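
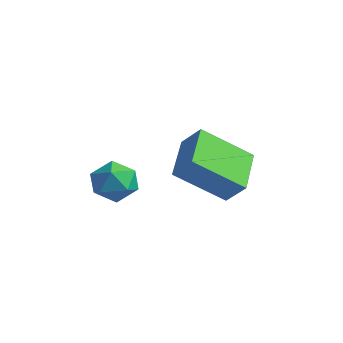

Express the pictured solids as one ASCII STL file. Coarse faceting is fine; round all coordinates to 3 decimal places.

solid 
facet normal -0.700 0.663 -0.266
outer loop
vertex -2.503 2.611 -1.055
vertex -2.949 2.385 -0.445
vertex -2.428 2.97 -0.357
endloop
endfacet
facet normal -0.048 0.890 -0.453
outer loop
vertex -2.503 2.611 -1.055
vertex -2.428 2.97 -0.357
vertex -1.787 2.79 -0.779
endloop
endfacet
facet normal 0.241 0.400 -0.884
outer loop
vertex -2.503 2.611 -1.055
vertex -1.787 2.79 -0.779
vertex -1.912 2.094 -1.128
endloop
endfacet
facet normal -0.233 -0.130 -0.964
outer loop
vertex -2.503 2.611 -1.055
vertex -1.912 2.094 -1.128
vertex -2.63 1.844 -0.921
endloop
endfacet
facet normal -0.813 0.033 -0.582
outer loop
vertex -2.503 2.611 -1.055
vertex -2.63 1.844 -0.921
vertex -2.949 2.385 -0.445
endloop
endfacet
facet normal 0.350 0.927 0.137
outer loop
vertex -1.787 2.79 -0.779
vertex -2.428 2.97 -0.357
vertex -1.79 2.676 0.001
endloop
endfacet
facet normal -0.703 0.560 0.439
outer loop
vertex -2.428 2.97 -0.357
vertex -2.949 2.385 -0.445
vertex -2.508 2.426 0.208
endloop
endfacet
facet normal -0.885 -0.460 -0.071
outer loop
vertex -2.949 2.385 -0.445
vertex -2.63 1.844 -0.921
vertex -2.633 1.73 -0.141
endloop
endfacet
facet normal 0.053 -0.723 -0.689
outer loop
vertex -2.63 1.844 -0.921
vertex -1.912 2.094 -1.128
vertex -1.992 1.55 -0.563
endloop
endfacet
facet normal 0.817 0.134 -0.560
outer loop
vertex -1.912 2.094 -1.128
vertex -1.787 2.79 -0.779
vertex -1.471 2.135 -0.475
endloop
endfacet
facet normal 0.233 0.130 0.964
outer loop
vertex -1.917 1.909 0.135
vertex -1.79 2.676 0.001
vertex -2.508 2.426 0.208
endloop
endfacet
facet normal -0.241 -0.400 0.884
outer loop
vertex -1.917 1.909 0.135
vertex -2.508 2.426 0.208
vertex -2.633 1.73 -0.141
endloop
endfacet
facet normal 0.048 -0.890 0.453
outer loop
vertex -1.917 1.909 0.135
vertex -2.633 1.73 -0.141
vertex -1.992 1.55 -0.563
endloop
endfacet
facet normal 0.700 -0.663 0.266
outer loop
vertex -1.917 1.909 0.135
vertex -1.992 1.55 -0.563
vertex -1.471 2.135 -0.475
endloop
endfacet
facet normal 0.813 -0.033 0.582
outer loop
vertex -1.917 1.909 0.135
vertex -1.471 2.135 -0.475
vertex -1.79 2.676 0.001
endloop
endfacet
facet normal -0.053 0.723 0.689
outer loop
vertex -2.508 2.426 0.208
vertex -1.79 2.676 0.001
vertex -2.428 2.97 -0.357
endloop
endfacet
facet normal -0.817 -0.134 0.560
outer loop
vertex -2.633 1.73 -0.141
vertex -2.508 2.426 0.208
vertex -2.949 2.385 -0.445
endloop
endfacet
facet normal -0.350 -0.927 -0.137
outer loop
vertex -1.992 1.55 -0.563
vertex -2.633 1.73 -0.141
vertex -2.63 1.844 -0.921
endloop
endfacet
facet normal 0.703 -0.560 -0.439
outer loop
vertex -1.471 2.135 -0.475
vertex -1.992 1.55 -0.563
vertex -1.912 2.094 -1.128
endloop
endfacet
facet normal 0.885 0.460 0.071
outer loop
vertex -1.79 2.676 0.001
vertex -1.471 2.135 -0.475
vertex -1.787 2.79 -0.779
endloop
endfacet
facet normal -0.586 0.726 0.359
outer loop
vertex -0.672 3.43 1.297
vertex -0.057 3.599 1.96
vertex 0.171 4.649 0.207
endloop
endfacet
facet normal -0.668 -0.183 -0.721
outer loop
vertex 1.097 3.501 -0.36
vertex -0.672 3.43 1.297
vertex 0.171 4.649 0.207
endloop
endfacet
facet normal -0.586 0.727 0.359
outer loop
vertex 0.171 4.649 0.207
vertex -0.057 3.599 1.96
vertex 0.786 4.817 0.87
endloop
endfacet
facet normal 0.458 0.662 -0.593
outer loop
vertex 0.786 4.817 0.87
vertex 1.097 3.501 -0.36
vertex 0.171 4.649 0.207
endloop
endfacet
facet normal -0.458 -0.662 0.593
outer loop
vertex -0.672 3.43 1.297
vertex 0.869 2.451 1.393
vertex -0.057 3.599 1.96
endloop
endfacet
facet normal -0.668 -0.183 -0.721
outer loop
vertex 0.254 2.283 0.73
vertex -0.672 3.43 1.297
vertex 1.097 3.501 -0.36
endloop
endfacet
facet normal -0.458 -0.663 0.593
outer loop
vertex 0.254 2.283 0.73
vertex 0.869 2.451 1.393
vertex -0.672 3.43 1.297
endloop
endfacet
facet normal 0.668 0.183 0.721
outer loop
vertex -0.057 3.599 1.96
vertex 0.869 2.451 1.393
vertex 0.786 4.817 0.87
endloop
endfacet
facet normal 0.457 0.663 -0.593
outer loop
vertex 1.712 3.67 0.303
vertex 1.097 3.501 -0.36
vertex 0.786 4.817 0.87
endloop
endfacet
facet normal 0.668 0.183 0.721
outer loop
vertex 0.786 4.817 0.87
vertex 0.869 2.451 1.393
vertex 1.712 3.67 0.303
endloop
endfacet
facet normal 0.586 -0.727 -0.359
outer loop
vertex 1.712 3.67 0.303
vertex 0.254 2.283 0.73
vertex 1.097 3.501 -0.36
endloop
endfacet
facet normal 0.586 -0.726 -0.359
outer loop
vertex 0.869 2.451 1.393
vertex 0.254 2.283 0.73
vertex 1.712 3.67 0.303
endloop
endfacet

endsolid


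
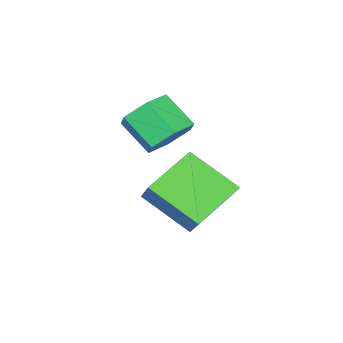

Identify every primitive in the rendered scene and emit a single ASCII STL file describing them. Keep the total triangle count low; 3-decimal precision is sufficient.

solid 
facet normal -0.501 -0.564 -0.656
outer loop
vertex 0.786 -2.479 -2.633
vertex 0.545 -1.332 -3.435
vertex 1.915 -2.707 -3.299
endloop
endfacet
facet normal 0.170 -0.808 0.564
outer loop
vertex 2.535 -2.008 -2.485
vertex 0.786 -2.479 -2.633
vertex 1.915 -2.707 -3.299
endloop
endfacet
facet normal -0.501 -0.564 -0.656
outer loop
vertex 1.915 -2.707 -3.299
vertex 0.545 -1.332 -3.435
vertex 1.673 -1.56 -4.101
endloop
endfacet
facet normal 0.849 -0.171 -0.500
outer loop
vertex 1.673 -1.56 -4.101
vertex 2.535 -2.008 -2.485
vertex 1.915 -2.707 -3.299
endloop
endfacet
facet normal -0.849 0.171 0.500
outer loop
vertex 0.786 -2.479 -2.633
vertex 1.165 -0.633 -2.621
vertex 0.545 -1.332 -3.435
endloop
endfacet
facet normal 0.170 -0.808 0.564
outer loop
vertex 1.407 -1.78 -1.819
vertex 0.786 -2.479 -2.633
vertex 2.535 -2.008 -2.485
endloop
endfacet
facet normal -0.849 0.171 0.501
outer loop
vertex 1.407 -1.78 -1.819
vertex 1.165 -0.633 -2.621
vertex 0.786 -2.479 -2.633
endloop
endfacet
facet normal -0.170 0.808 -0.564
outer loop
vertex 0.545 -1.332 -3.435
vertex 1.165 -0.633 -2.621
vertex 1.673 -1.56 -4.101
endloop
endfacet
facet normal 0.849 -0.171 -0.500
outer loop
vertex 2.294 -0.861 -3.287
vertex 2.535 -2.008 -2.485
vertex 1.673 -1.56 -4.101
endloop
endfacet
facet normal -0.170 0.808 -0.564
outer loop
vertex 1.673 -1.56 -4.101
vertex 1.165 -0.633 -2.621
vertex 2.294 -0.861 -3.287
endloop
endfacet
facet normal 0.501 0.564 0.656
outer loop
vertex 2.294 -0.861 -3.287
vertex 1.407 -1.78 -1.819
vertex 2.535 -2.008 -2.485
endloop
endfacet
facet normal 0.501 0.564 0.656
outer loop
vertex 1.165 -0.633 -2.621
vertex 1.407 -1.78 -1.819
vertex 2.294 -0.861 -3.287
endloop
endfacet
facet normal 0.018 0.766 -0.642
outer loop
vertex 1.679 -2.681 -2.044
vertex 1.359 -2.313 -1.614
vertex 2.009 -2.326 -1.611
endloop
endfacet
facet normal 0.861 -0.338 -0.379
outer loop
vertex 1.679 -2.681 -2.044
vertex 2.009 -2.326 -1.611
vertex 1.661 -3.455 -1.395
endloop
endfacet
facet normal 0.862 -0.338 -0.378
outer loop
vertex 1.661 -3.455 -1.395
vertex 2.009 -2.326 -1.611
vertex 1.99 -3.1 -0.962
endloop
endfacet
facet normal -0.019 -0.766 0.643
outer loop
vertex 1.661 -3.455 -1.395
vertex 1.99 -3.1 -0.962
vertex 1.341 -3.087 -0.966
endloop
endfacet
facet normal 0.018 0.766 -0.642
outer loop
vertex 2.009 -2.326 -1.611
vertex 1.359 -2.313 -1.614
vertex 1.689 -1.958 -1.181
endloop
endfacet
facet normal 0.870 0.304 0.388
outer loop
vertex 2.009 -2.326 -1.611
vertex 1.689 -1.958 -1.181
vertex 1.99 -3.1 -0.962
endloop
endfacet
facet normal 0.870 0.304 0.388
outer loop
vertex 1.99 -3.1 -0.962
vertex 1.689 -1.958 -1.181
vertex 1.67 -2.732 -0.532
endloop
endfacet
facet normal -0.019 -0.767 0.642
outer loop
vertex 1.99 -3.1 -0.962
vertex 1.67 -2.732 -0.532
vertex 1.341 -3.087 -0.966
endloop
endfacet
facet normal 0.019 0.766 -0.643
outer loop
vertex 1.689 -1.958 -1.181
vertex 1.359 -2.313 -1.614
vertex 1.039 -1.945 -1.185
endloop
endfacet
facet normal 0.008 0.642 0.766
outer loop
vertex 1.689 -1.958 -1.181
vertex 1.039 -1.945 -1.185
vertex 1.67 -2.732 -0.532
endloop
endfacet
facet normal 0.008 0.642 0.766
outer loop
vertex 1.67 -2.732 -0.532
vertex 1.039 -1.945 -1.185
vertex 1.021 -2.719 -0.536
endloop
endfacet
facet normal -0.019 -0.767 0.642
outer loop
vertex 1.67 -2.732 -0.532
vertex 1.021 -2.719 -0.536
vertex 1.341 -3.087 -0.966
endloop
endfacet
facet normal 0.019 0.766 -0.643
outer loop
vertex 1.039 -1.945 -1.185
vertex 1.359 -2.313 -1.614
vertex 0.71 -2.3 -1.618
endloop
endfacet
facet normal -0.862 0.337 0.378
outer loop
vertex 1.039 -1.945 -1.185
vertex 0.71 -2.3 -1.618
vertex 1.021 -2.719 -0.536
endloop
endfacet
facet normal -0.861 0.339 0.379
outer loop
vertex 1.021 -2.719 -0.536
vertex 0.71 -2.3 -1.618
vertex 0.691 -3.074 -0.969
endloop
endfacet
facet normal -0.018 -0.766 0.642
outer loop
vertex 1.021 -2.719 -0.536
vertex 0.691 -3.074 -0.969
vertex 1.341 -3.087 -0.966
endloop
endfacet
facet normal 0.019 0.767 -0.642
outer loop
vertex 0.71 -2.3 -1.618
vertex 1.359 -2.313 -1.614
vertex 1.03 -2.668 -2.048
endloop
endfacet
facet normal -0.870 -0.304 -0.388
outer loop
vertex 0.71 -2.3 -1.618
vertex 1.03 -2.668 -2.048
vertex 0.691 -3.074 -0.969
endloop
endfacet
facet normal -0.870 -0.304 -0.388
outer loop
vertex 0.691 -3.074 -0.969
vertex 1.03 -2.668 -2.048
vertex 1.011 -3.442 -1.399
endloop
endfacet
facet normal -0.018 -0.766 0.642
outer loop
vertex 0.691 -3.074 -0.969
vertex 1.011 -3.442 -1.399
vertex 1.341 -3.087 -0.966
endloop
endfacet
facet normal 0.019 0.767 -0.642
outer loop
vertex 1.03 -2.668 -2.048
vertex 1.359 -2.313 -1.614
vertex 1.679 -2.681 -2.044
endloop
endfacet
facet normal -0.008 -0.642 -0.766
outer loop
vertex 1.03 -2.668 -2.048
vertex 1.679 -2.681 -2.044
vertex 1.011 -3.442 -1.399
endloop
endfacet
facet normal -0.008 -0.642 -0.766
outer loop
vertex 1.011 -3.442 -1.399
vertex 1.679 -2.681 -2.044
vertex 1.661 -3.455 -1.395
endloop
endfacet
facet normal -0.019 -0.766 0.643
outer loop
vertex 1.011 -3.442 -1.399
vertex 1.661 -3.455 -1.395
vertex 1.341 -3.087 -0.966
endloop
endfacet

endsolid


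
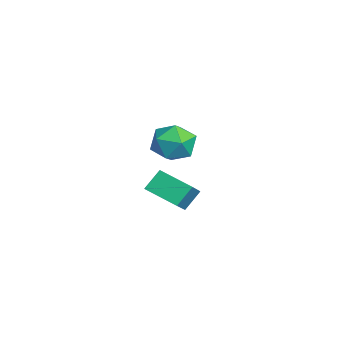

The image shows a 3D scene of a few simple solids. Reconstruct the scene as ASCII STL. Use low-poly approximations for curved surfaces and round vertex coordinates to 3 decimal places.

solid 
facet normal 0.445 0.497 0.745
outer loop
vertex 0.904 -0.783 1.829
vertex 0.805 -1.635 2.457
vertex 1.674 -1.514 1.857
endloop
endfacet
facet normal 0.682 0.723 0.110
outer loop
vertex 0.904 -0.783 1.829
vertex 1.674 -1.514 1.857
vertex 1.376 -1.092 0.929
endloop
endfacet
facet normal 0.121 0.957 -0.265
outer loop
vertex 0.904 -0.783 1.829
vertex 1.376 -1.092 0.929
vertex 0.324 -0.951 0.956
endloop
endfacet
facet normal -0.462 0.876 0.138
outer loop
vertex 0.904 -0.783 1.829
vertex 0.324 -0.951 0.956
vertex -0.029 -1.286 1.899
endloop
endfacet
facet normal -0.262 0.592 0.762
outer loop
vertex 0.904 -0.783 1.829
vertex -0.029 -1.286 1.899
vertex 0.805 -1.635 2.457
endloop
endfacet
facet normal 0.959 0.161 -0.234
outer loop
vertex 1.376 -1.092 0.929
vertex 1.674 -1.514 1.857
vertex 1.569 -2.134 1.001
endloop
endfacet
facet normal 0.575 -0.204 0.792
outer loop
vertex 1.674 -1.514 1.857
vertex 0.805 -1.635 2.457
vertex 1.216 -2.469 1.944
endloop
endfacet
facet normal -0.569 -0.049 0.821
outer loop
vertex 0.805 -1.635 2.457
vertex -0.029 -1.286 1.899
vertex 0.164 -2.328 1.971
endloop
endfacet
facet normal -0.892 0.411 -0.188
outer loop
vertex -0.029 -1.286 1.899
vertex 0.324 -0.951 0.956
vertex -0.134 -1.906 1.043
endloop
endfacet
facet normal 0.051 0.541 -0.839
outer loop
vertex 0.324 -0.951 0.956
vertex 1.376 -1.092 0.929
vertex 0.735 -1.785 0.443
endloop
endfacet
facet normal 0.462 -0.876 -0.138
outer loop
vertex 0.636 -2.637 1.071
vertex 1.569 -2.134 1.001
vertex 1.216 -2.469 1.944
endloop
endfacet
facet normal -0.121 -0.957 0.265
outer loop
vertex 0.636 -2.637 1.071
vertex 1.216 -2.469 1.944
vertex 0.164 -2.328 1.971
endloop
endfacet
facet normal -0.682 -0.723 -0.110
outer loop
vertex 0.636 -2.637 1.071
vertex 0.164 -2.328 1.971
vertex -0.134 -1.906 1.043
endloop
endfacet
facet normal -0.445 -0.497 -0.745
outer loop
vertex 0.636 -2.637 1.071
vertex -0.134 -1.906 1.043
vertex 0.735 -1.785 0.443
endloop
endfacet
facet normal 0.262 -0.592 -0.762
outer loop
vertex 0.636 -2.637 1.071
vertex 0.735 -1.785 0.443
vertex 1.569 -2.134 1.001
endloop
endfacet
facet normal 0.892 -0.411 0.188
outer loop
vertex 1.216 -2.469 1.944
vertex 1.569 -2.134 1.001
vertex 1.674 -1.514 1.857
endloop
endfacet
facet normal -0.051 -0.541 0.839
outer loop
vertex 0.164 -2.328 1.971
vertex 1.216 -2.469 1.944
vertex 0.805 -1.635 2.457
endloop
endfacet
facet normal -0.959 -0.161 0.234
outer loop
vertex -0.134 -1.906 1.043
vertex 0.164 -2.328 1.971
vertex -0.029 -1.286 1.899
endloop
endfacet
facet normal -0.575 0.204 -0.792
outer loop
vertex 0.735 -1.785 0.443
vertex -0.134 -1.906 1.043
vertex 0.324 -0.951 0.956
endloop
endfacet
facet normal 0.569 0.049 -0.821
outer loop
vertex 1.569 -2.134 1.001
vertex 0.735 -1.785 0.443
vertex 1.376 -1.092 0.929
endloop
endfacet
facet normal -0.595 -0.727 0.343
outer loop
vertex -2.47 -2.455 -2.955
vertex -2.854 -1.728 -2.081
vertex -3.73 -1.901 -3.969
endloop
endfacet
facet normal 0.320 -0.606 -0.728
outer loop
vertex -2.706 -0.652 -4.559
vertex -2.47 -2.455 -2.955
vertex -3.73 -1.901 -3.969
endloop
endfacet
facet normal -0.596 -0.726 0.343
outer loop
vertex -3.73 -1.901 -3.969
vertex -2.854 -1.728 -2.081
vertex -4.114 -1.174 -3.096
endloop
endfacet
facet normal -0.737 0.324 -0.594
outer loop
vertex -4.114 -1.174 -3.096
vertex -2.706 -0.652 -4.559
vertex -3.73 -1.901 -3.969
endloop
endfacet
facet normal 0.737 -0.324 0.593
outer loop
vertex -2.47 -2.455 -2.955
vertex -1.83 -0.479 -2.671
vertex -2.854 -1.728 -2.081
endloop
endfacet
facet normal 0.320 -0.606 -0.728
outer loop
vertex -1.446 -1.206 -3.544
vertex -2.47 -2.455 -2.955
vertex -2.706 -0.652 -4.559
endloop
endfacet
facet normal 0.737 -0.324 0.594
outer loop
vertex -1.446 -1.206 -3.544
vertex -1.83 -0.479 -2.671
vertex -2.47 -2.455 -2.955
endloop
endfacet
facet normal -0.320 0.606 0.728
outer loop
vertex -2.854 -1.728 -2.081
vertex -1.83 -0.479 -2.671
vertex -4.114 -1.174 -3.096
endloop
endfacet
facet normal -0.737 0.324 -0.593
outer loop
vertex -3.09 0.075 -3.685
vertex -2.706 -0.652 -4.559
vertex -4.114 -1.174 -3.096
endloop
endfacet
facet normal -0.320 0.606 0.728
outer loop
vertex -4.114 -1.174 -3.096
vertex -1.83 -0.479 -2.671
vertex -3.09 0.075 -3.685
endloop
endfacet
facet normal 0.596 0.727 -0.343
outer loop
vertex -3.09 0.075 -3.685
vertex -1.446 -1.206 -3.544
vertex -2.706 -0.652 -4.559
endloop
endfacet
facet normal 0.595 0.726 -0.343
outer loop
vertex -1.83 -0.479 -2.671
vertex -1.446 -1.206 -3.544
vertex -3.09 0.075 -3.685
endloop
endfacet

endsolid


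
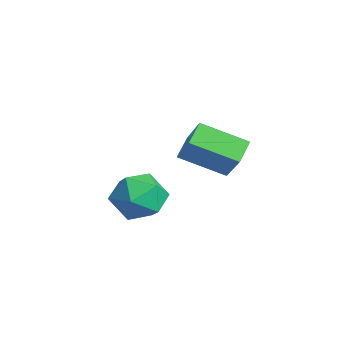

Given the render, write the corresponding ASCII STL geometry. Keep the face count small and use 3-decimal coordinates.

solid 
facet normal -0.456 -0.790 0.409
outer loop
vertex -3.33 1.252 -1.814
vertex -3.921 1.846 -1.325
vertex -4.303 1.223 -2.955
endloop
endfacet
facet normal 0.609 -0.613 -0.504
outer loop
vertex -3.499 2.614 -3.675
vertex -3.33 1.252 -1.814
vertex -4.303 1.223 -2.955
endloop
endfacet
facet normal -0.456 -0.790 0.409
outer loop
vertex -4.303 1.223 -2.955
vertex -3.921 1.846 -1.325
vertex -4.894 1.817 -2.467
endloop
endfacet
facet normal -0.648 -0.019 -0.761
outer loop
vertex -4.894 1.817 -2.467
vertex -3.499 2.614 -3.675
vertex -4.303 1.223 -2.955
endloop
endfacet
facet normal 0.649 0.019 0.761
outer loop
vertex -3.33 1.252 -1.814
vertex -3.117 3.237 -2.045
vertex -3.921 1.846 -1.325
endloop
endfacet
facet normal 0.609 -0.612 -0.504
outer loop
vertex -2.526 2.643 -2.533
vertex -3.33 1.252 -1.814
vertex -3.499 2.614 -3.675
endloop
endfacet
facet normal 0.648 0.019 0.761
outer loop
vertex -2.526 2.643 -2.533
vertex -3.117 3.237 -2.045
vertex -3.33 1.252 -1.814
endloop
endfacet
facet normal -0.609 0.613 0.503
outer loop
vertex -3.921 1.846 -1.325
vertex -3.117 3.237 -2.045
vertex -4.894 1.817 -2.467
endloop
endfacet
facet normal -0.648 -0.019 -0.761
outer loop
vertex -4.09 3.208 -3.186
vertex -3.499 2.614 -3.675
vertex -4.894 1.817 -2.467
endloop
endfacet
facet normal -0.609 0.612 0.504
outer loop
vertex -4.894 1.817 -2.467
vertex -3.117 3.237 -2.045
vertex -4.09 3.208 -3.186
endloop
endfacet
facet normal 0.456 0.790 -0.409
outer loop
vertex -4.09 3.208 -3.186
vertex -2.526 2.643 -2.533
vertex -3.499 2.614 -3.675
endloop
endfacet
facet normal 0.456 0.790 -0.409
outer loop
vertex -3.117 3.237 -2.045
vertex -2.526 2.643 -2.533
vertex -4.09 3.208 -3.186
endloop
endfacet
facet normal 0.008 0.228 0.974
outer loop
vertex -2.11 -0.505 -2.191
vertex -1.73 -1.405 -1.984
vertex -1.12 -0.636 -2.169
endloop
endfacet
facet normal 0.095 0.812 0.576
outer loop
vertex -2.11 -0.505 -2.191
vertex -1.12 -0.636 -2.169
vertex -1.534 -0.079 -2.887
endloop
endfacet
facet normal -0.470 0.871 0.144
outer loop
vertex -2.11 -0.505 -2.191
vertex -1.534 -0.079 -2.887
vertex -2.401 -0.504 -3.146
endloop
endfacet
facet normal -0.906 0.321 0.276
outer loop
vertex -2.11 -0.505 -2.191
vertex -2.401 -0.504 -3.146
vertex -2.521 -1.324 -2.588
endloop
endfacet
facet normal -0.610 -0.076 0.789
outer loop
vertex -2.11 -0.505 -2.191
vertex -2.521 -1.324 -2.588
vertex -1.73 -1.405 -1.984
endloop
endfacet
facet normal 0.675 0.719 0.169
outer loop
vertex -1.534 -0.079 -2.887
vertex -1.12 -0.636 -2.169
vertex -0.799 -0.716 -3.112
endloop
endfacet
facet normal 0.535 -0.229 0.813
outer loop
vertex -1.12 -0.636 -2.169
vertex -1.73 -1.405 -1.984
vertex -0.919 -1.536 -2.554
endloop
endfacet
facet normal -0.466 -0.720 0.514
outer loop
vertex -1.73 -1.405 -1.984
vertex -2.521 -1.324 -2.588
vertex -1.786 -1.961 -2.813
endloop
endfacet
facet normal -0.946 -0.076 -0.316
outer loop
vertex -2.521 -1.324 -2.588
vertex -2.401 -0.504 -3.146
vertex -2.2 -1.404 -3.531
endloop
endfacet
facet normal -0.241 0.814 -0.529
outer loop
vertex -2.401 -0.504 -3.146
vertex -1.534 -0.079 -2.887
vertex -1.59 -0.635 -3.716
endloop
endfacet
facet normal 0.906 -0.321 -0.276
outer loop
vertex -1.21 -1.535 -3.509
vertex -0.799 -0.716 -3.112
vertex -0.919 -1.536 -2.554
endloop
endfacet
facet normal 0.470 -0.871 -0.144
outer loop
vertex -1.21 -1.535 -3.509
vertex -0.919 -1.536 -2.554
vertex -1.786 -1.961 -2.813
endloop
endfacet
facet normal -0.095 -0.812 -0.576
outer loop
vertex -1.21 -1.535 -3.509
vertex -1.786 -1.961 -2.813
vertex -2.2 -1.404 -3.531
endloop
endfacet
facet normal -0.008 -0.228 -0.974
outer loop
vertex -1.21 -1.535 -3.509
vertex -2.2 -1.404 -3.531
vertex -1.59 -0.635 -3.716
endloop
endfacet
facet normal 0.610 0.076 -0.789
outer loop
vertex -1.21 -1.535 -3.509
vertex -1.59 -0.635 -3.716
vertex -0.799 -0.716 -3.112
endloop
endfacet
facet normal 0.946 0.076 0.316
outer loop
vertex -0.919 -1.536 -2.554
vertex -0.799 -0.716 -3.112
vertex -1.12 -0.636 -2.169
endloop
endfacet
facet normal 0.241 -0.814 0.529
outer loop
vertex -1.786 -1.961 -2.813
vertex -0.919 -1.536 -2.554
vertex -1.73 -1.405 -1.984
endloop
endfacet
facet normal -0.675 -0.719 -0.169
outer loop
vertex -2.2 -1.404 -3.531
vertex -1.786 -1.961 -2.813
vertex -2.521 -1.324 -2.588
endloop
endfacet
facet normal -0.535 0.229 -0.813
outer loop
vertex -1.59 -0.635 -3.716
vertex -2.2 -1.404 -3.531
vertex -2.401 -0.504 -3.146
endloop
endfacet
facet normal 0.466 0.720 -0.514
outer loop
vertex -0.799 -0.716 -3.112
vertex -1.59 -0.635 -3.716
vertex -1.534 -0.079 -2.887
endloop
endfacet

endsolid


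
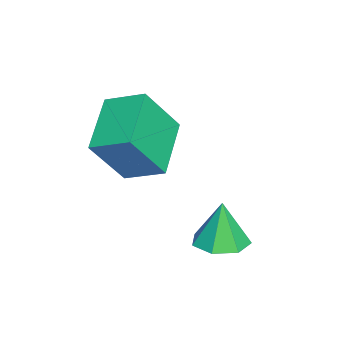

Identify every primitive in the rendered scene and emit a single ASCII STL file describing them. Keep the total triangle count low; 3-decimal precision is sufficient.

solid 
facet normal -0.925 0.001 0.380
outer loop
vertex 0.893 -4.002 2.559
vertex 1.132 -2.716 3.138
vertex 0.207 -3.122 0.888
endloop
endfacet
facet normal -0.167 -0.899 -0.405
outer loop
vertex 2.168 -3.124 0.082
vertex 0.893 -4.002 2.559
vertex 0.207 -3.122 0.888
endloop
endfacet
facet normal -0.925 0.001 0.380
outer loop
vertex 0.207 -3.122 0.888
vertex 1.132 -2.716 3.138
vertex 0.446 -1.836 1.467
endloop
endfacet
facet normal -0.341 0.438 -0.832
outer loop
vertex 0.446 -1.836 1.467
vertex 2.168 -3.124 0.082
vertex 0.207 -3.122 0.888
endloop
endfacet
facet normal 0.341 -0.438 0.832
outer loop
vertex 0.893 -4.002 2.559
vertex 3.093 -2.718 2.332
vertex 1.132 -2.716 3.138
endloop
endfacet
facet normal -0.167 -0.899 -0.405
outer loop
vertex 2.854 -4.004 1.753
vertex 0.893 -4.002 2.559
vertex 2.168 -3.124 0.082
endloop
endfacet
facet normal 0.341 -0.438 0.832
outer loop
vertex 2.854 -4.004 1.753
vertex 3.093 -2.718 2.332
vertex 0.893 -4.002 2.559
endloop
endfacet
facet normal 0.167 0.899 0.405
outer loop
vertex 1.132 -2.716 3.138
vertex 3.093 -2.718 2.332
vertex 0.446 -1.836 1.467
endloop
endfacet
facet normal -0.341 0.438 -0.832
outer loop
vertex 2.407 -1.838 0.661
vertex 2.168 -3.124 0.082
vertex 0.446 -1.836 1.467
endloop
endfacet
facet normal 0.167 0.899 0.405
outer loop
vertex 0.446 -1.836 1.467
vertex 3.093 -2.718 2.332
vertex 2.407 -1.838 0.661
endloop
endfacet
facet normal 0.925 -0.001 -0.380
outer loop
vertex 2.407 -1.838 0.661
vertex 2.854 -4.004 1.753
vertex 2.168 -3.124 0.082
endloop
endfacet
facet normal 0.925 -0.001 -0.380
outer loop
vertex 3.093 -2.718 2.332
vertex 2.854 -4.004 1.753
vertex 2.407 -1.838 0.661
endloop
endfacet
facet normal 0.117 0.006 -0.993
outer loop
vertex 3.754 -0.771 -1.35
vertex 3.29 -0.025 -1.4
vertex 4.159 -0.126 -1.298
endloop
endfacet
facet normal 0.694 -0.479 0.537
outer loop
vertex 3.754 -0.771 -1.35
vertex 4.159 -0.126 -1.298
vertex 3.11 -0.035 0.14
endloop
endfacet
facet normal 0.117 0.006 -0.993
outer loop
vertex 4.159 -0.126 -1.298
vertex 3.29 -0.025 -1.4
vertex 3.91 0.596 -1.323
endloop
endfacet
facet normal 0.782 0.289 0.552
outer loop
vertex 4.159 -0.126 -1.298
vertex 3.91 0.596 -1.323
vertex 3.11 -0.035 0.14
endloop
endfacet
facet normal 0.116 0.007 -0.993
outer loop
vertex 3.91 0.596 -1.323
vertex 3.29 -0.025 -1.4
vertex 3.194 0.85 -1.405
endloop
endfacet
facet normal 0.240 0.837 0.492
outer loop
vertex 3.91 0.596 -1.323
vertex 3.194 0.85 -1.405
vertex 3.11 -0.035 0.14
endloop
endfacet
facet normal 0.116 0.007 -0.993
outer loop
vertex 3.194 0.85 -1.405
vertex 3.29 -0.025 -1.4
vertex 2.551 0.446 -1.483
endloop
endfacet
facet normal -0.522 0.752 0.403
outer loop
vertex 3.194 0.85 -1.405
vertex 2.551 0.446 -1.483
vertex 3.11 -0.035 0.14
endloop
endfacet
facet normal 0.116 0.008 -0.993
outer loop
vertex 2.551 0.446 -1.483
vertex 3.29 -0.025 -1.4
vertex 2.465 -0.313 -1.499
endloop
endfacet
facet normal -0.932 0.098 0.350
outer loop
vertex 2.551 0.446 -1.483
vertex 2.465 -0.313 -1.499
vertex 3.11 -0.035 0.14
endloop
endfacet
facet normal 0.117 0.007 -0.993
outer loop
vertex 2.465 -0.313 -1.499
vertex 3.29 -0.025 -1.4
vertex 3.0 -0.854 -1.44
endloop
endfacet
facet normal -0.679 -0.631 0.374
outer loop
vertex 2.465 -0.313 -1.499
vertex 3.0 -0.854 -1.44
vertex 3.11 -0.035 0.14
endloop
endfacet
facet normal 0.118 0.007 -0.993
outer loop
vertex 3.0 -0.854 -1.44
vertex 3.29 -0.025 -1.4
vertex 3.754 -0.771 -1.35
endloop
endfacet
facet normal 0.043 -0.888 0.457
outer loop
vertex 3.0 -0.854 -1.44
vertex 3.754 -0.771 -1.35
vertex 3.11 -0.035 0.14
endloop
endfacet

endsolid


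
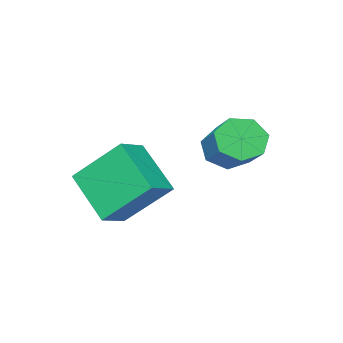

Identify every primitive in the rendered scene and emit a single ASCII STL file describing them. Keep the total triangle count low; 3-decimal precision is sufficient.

solid 
facet normal -0.393 -0.767 -0.507
outer loop
vertex -1.758 2.11 -2.702
vertex -2.538 2.26 -2.324
vertex -2.22 2.592 -3.073
endloop
endfacet
facet normal 0.693 0.116 -0.712
outer loop
vertex -1.758 2.11 -2.702
vertex -2.22 2.592 -3.073
vertex -1.102 3.391 -1.855
endloop
endfacet
facet normal 0.693 0.115 -0.712
outer loop
vertex -1.102 3.391 -1.855
vertex -2.22 2.592 -3.073
vertex -1.563 3.873 -2.226
endloop
endfacet
facet normal 0.393 0.767 0.508
outer loop
vertex -1.102 3.391 -1.855
vertex -1.563 3.873 -2.226
vertex -1.882 3.54 -1.476
endloop
endfacet
facet normal -0.393 -0.767 -0.507
outer loop
vertex -2.22 2.592 -3.073
vertex -2.538 2.26 -2.324
vertex -2.921 2.824 -2.88
endloop
endfacet
facet normal -0.040 0.565 -0.824
outer loop
vertex -2.22 2.592 -3.073
vertex -2.921 2.824 -2.88
vertex -1.563 3.873 -2.226
endloop
endfacet
facet normal -0.040 0.565 -0.824
outer loop
vertex -1.563 3.873 -2.226
vertex -2.921 2.824 -2.88
vertex -2.265 4.105 -2.033
endloop
endfacet
facet normal 0.393 0.767 0.508
outer loop
vertex -1.563 3.873 -2.226
vertex -2.265 4.105 -2.033
vertex -1.882 3.54 -1.476
endloop
endfacet
facet normal -0.393 -0.767 -0.507
outer loop
vertex -2.921 2.824 -2.88
vertex -2.538 2.26 -2.324
vertex -3.334 2.63 -2.267
endloop
endfacet
facet normal -0.744 0.589 -0.315
outer loop
vertex -2.921 2.824 -2.88
vertex -3.334 2.63 -2.267
vertex -2.265 4.105 -2.033
endloop
endfacet
facet normal -0.744 0.589 -0.315
outer loop
vertex -2.265 4.105 -2.033
vertex -3.334 2.63 -2.267
vertex -2.678 3.911 -1.42
endloop
endfacet
facet normal 0.393 0.767 0.507
outer loop
vertex -2.265 4.105 -2.033
vertex -2.678 3.911 -1.42
vertex -1.882 3.54 -1.476
endloop
endfacet
facet normal -0.393 -0.767 -0.507
outer loop
vertex -3.334 2.63 -2.267
vertex -2.538 2.26 -2.324
vertex -3.148 2.158 -1.697
endloop
endfacet
facet normal -0.887 0.170 0.430
outer loop
vertex -3.334 2.63 -2.267
vertex -3.148 2.158 -1.697
vertex -2.678 3.911 -1.42
endloop
endfacet
facet normal -0.887 0.170 0.430
outer loop
vertex -2.678 3.911 -1.42
vertex -3.148 2.158 -1.697
vertex -2.492 3.439 -0.85
endloop
endfacet
facet normal 0.393 0.767 0.507
outer loop
vertex -2.678 3.911 -1.42
vertex -2.492 3.439 -0.85
vertex -1.882 3.54 -1.476
endloop
endfacet
facet normal -0.393 -0.767 -0.507
outer loop
vertex -3.148 2.158 -1.697
vertex -2.538 2.26 -2.324
vertex -2.502 1.762 -1.599
endloop
endfacet
facet normal -0.361 -0.378 0.852
outer loop
vertex -3.148 2.158 -1.697
vertex -2.502 1.762 -1.599
vertex -2.492 3.439 -0.85
endloop
endfacet
facet normal -0.361 -0.378 0.852
outer loop
vertex -2.492 3.439 -0.85
vertex -2.502 1.762 -1.599
vertex -1.846 3.043 -0.752
endloop
endfacet
facet normal 0.393 0.767 0.507
outer loop
vertex -2.492 3.439 -0.85
vertex -1.846 3.043 -0.752
vertex -1.882 3.54 -1.476
endloop
endfacet
facet normal -0.393 -0.767 -0.507
outer loop
vertex -2.502 1.762 -1.599
vertex -2.538 2.26 -2.324
vertex -1.884 1.741 -2.046
endloop
endfacet
facet normal 0.435 -0.641 0.632
outer loop
vertex -2.502 1.762 -1.599
vertex -1.884 1.741 -2.046
vertex -1.846 3.043 -0.752
endloop
endfacet
facet normal 0.435 -0.641 0.632
outer loop
vertex -1.846 3.043 -0.752
vertex -1.884 1.741 -2.046
vertex -1.227 3.022 -1.199
endloop
endfacet
facet normal 0.392 0.767 0.507
outer loop
vertex -1.846 3.043 -0.752
vertex -1.227 3.022 -1.199
vertex -1.882 3.54 -1.476
endloop
endfacet
facet normal -0.393 -0.767 -0.507
outer loop
vertex -1.884 1.741 -2.046
vertex -2.538 2.26 -2.324
vertex -1.758 2.11 -2.702
endloop
endfacet
facet normal 0.904 -0.422 -0.064
outer loop
vertex -1.884 1.741 -2.046
vertex -1.758 2.11 -2.702
vertex -1.227 3.022 -1.199
endloop
endfacet
facet normal 0.905 -0.421 -0.064
outer loop
vertex -1.227 3.022 -1.199
vertex -1.758 2.11 -2.702
vertex -1.102 3.391 -1.855
endloop
endfacet
facet normal 0.393 0.768 0.507
outer loop
vertex -1.227 3.022 -1.199
vertex -1.102 3.391 -1.855
vertex -1.882 3.54 -1.476
endloop
endfacet
facet normal -0.368 0.621 0.693
outer loop
vertex -0.256 0.909 -2.055
vertex 0.792 1.117 -1.685
vertex -0.097 2.502 -3.398
endloop
endfacet
facet normal -0.927 -0.184 -0.327
outer loop
vertex 0.708 1.143 -4.915
vertex -0.256 0.909 -2.055
vertex -0.097 2.502 -3.398
endloop
endfacet
facet normal -0.368 0.620 0.693
outer loop
vertex -0.097 2.502 -3.398
vertex 0.792 1.117 -1.685
vertex 0.95 2.71 -3.028
endloop
endfacet
facet normal 0.076 0.762 -0.643
outer loop
vertex 0.95 2.71 -3.028
vertex 0.708 1.143 -4.915
vertex -0.097 2.502 -3.398
endloop
endfacet
facet normal -0.076 -0.762 0.643
outer loop
vertex -0.256 0.909 -2.055
vertex 1.597 -0.242 -3.202
vertex 0.792 1.117 -1.685
endloop
endfacet
facet normal -0.927 -0.184 -0.327
outer loop
vertex 0.55 -0.45 -3.572
vertex -0.256 0.909 -2.055
vertex 0.708 1.143 -4.915
endloop
endfacet
facet normal -0.076 -0.762 0.643
outer loop
vertex 0.55 -0.45 -3.572
vertex 1.597 -0.242 -3.202
vertex -0.256 0.909 -2.055
endloop
endfacet
facet normal 0.927 0.184 0.327
outer loop
vertex 0.792 1.117 -1.685
vertex 1.597 -0.242 -3.202
vertex 0.95 2.71 -3.028
endloop
endfacet
facet normal 0.076 0.762 -0.643
outer loop
vertex 1.756 1.351 -4.545
vertex 0.708 1.143 -4.915
vertex 0.95 2.71 -3.028
endloop
endfacet
facet normal 0.927 0.184 0.328
outer loop
vertex 0.95 2.71 -3.028
vertex 1.597 -0.242 -3.202
vertex 1.756 1.351 -4.545
endloop
endfacet
facet normal 0.368 -0.620 -0.693
outer loop
vertex 1.756 1.351 -4.545
vertex 0.55 -0.45 -3.572
vertex 0.708 1.143 -4.915
endloop
endfacet
facet normal 0.368 -0.621 -0.692
outer loop
vertex 1.597 -0.242 -3.202
vertex 0.55 -0.45 -3.572
vertex 1.756 1.351 -4.545
endloop
endfacet

endsolid


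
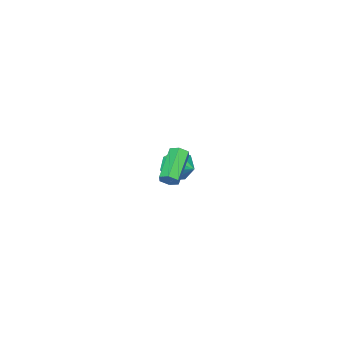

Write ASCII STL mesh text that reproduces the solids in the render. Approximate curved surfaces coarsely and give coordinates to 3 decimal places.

solid 
facet normal -0.439 -0.814 -0.380
outer loop
vertex -2.742 -1.829 -4.795
vertex -3.448 -1.817 -4.004
vertex -3.508 -1.343 -4.951
endloop
endfacet
facet normal 0.489 0.553 -0.675
outer loop
vertex -2.742 -1.829 -4.795
vertex -3.508 -1.343 -4.951
vertex -2.512 -0.083 -3.196
endloop
endfacet
facet normal -0.440 -0.814 -0.380
outer loop
vertex -3.508 -1.343 -4.951
vertex -3.448 -1.817 -4.004
vertex -4.228 -1.214 -4.394
endloop
endfacet
facet normal -0.222 0.847 -0.483
outer loop
vertex -3.508 -1.343 -4.951
vertex -4.228 -1.214 -4.394
vertex -2.512 -0.083 -3.196
endloop
endfacet
facet normal -0.439 -0.814 -0.380
outer loop
vertex -4.228 -1.214 -4.394
vertex -3.448 -1.817 -4.004
vertex -4.361 -1.539 -3.544
endloop
endfacet
facet normal -0.629 0.754 0.190
outer loop
vertex -4.228 -1.214 -4.394
vertex -4.361 -1.539 -3.544
vertex -2.512 -0.083 -3.196
endloop
endfacet
facet normal -0.439 -0.814 -0.379
outer loop
vertex -4.361 -1.539 -3.544
vertex -3.448 -1.817 -4.004
vertex -3.806 -2.073 -3.04
endloop
endfacet
facet normal -0.428 0.344 0.836
outer loop
vertex -4.361 -1.539 -3.544
vertex -3.806 -2.073 -3.04
vertex -2.512 -0.083 -3.196
endloop
endfacet
facet normal -0.440 -0.814 -0.379
outer loop
vertex -3.806 -2.073 -3.04
vertex -3.448 -1.817 -4.004
vertex -2.982 -2.414 -3.263
endloop
endfacet
facet normal 0.232 -0.075 0.970
outer loop
vertex -3.806 -2.073 -3.04
vertex -2.982 -2.414 -3.263
vertex -2.512 -0.083 -3.196
endloop
endfacet
facet normal -0.440 -0.814 -0.379
outer loop
vertex -2.982 -2.414 -3.263
vertex -3.448 -1.817 -4.004
vertex -2.508 -2.306 -4.044
endloop
endfacet
facet normal 0.851 -0.186 0.491
outer loop
vertex -2.982 -2.414 -3.263
vertex -2.508 -2.306 -4.044
vertex -2.512 -0.083 -3.196
endloop
endfacet
facet normal -0.440 -0.814 -0.380
outer loop
vertex -2.508 -2.306 -4.044
vertex -3.448 -1.817 -4.004
vertex -2.742 -1.829 -4.795
endloop
endfacet
facet normal 0.966 0.094 -0.241
outer loop
vertex -2.508 -2.306 -4.044
vertex -2.742 -1.829 -4.795
vertex -2.512 -0.083 -3.196
endloop
endfacet
facet normal 0.831 0.256 -0.494
outer loop
vertex 4.354 2.917 0.882
vertex 4.11 2.775 0.398
vertex 4.064 3.298 0.592
endloop
endfacet
facet normal 0.204 0.686 0.698
outer loop
vertex 4.354 2.917 0.882
vertex 4.064 3.298 0.592
vertex 2.634 2.388 1.905
endloop
endfacet
facet normal 0.204 0.686 0.698
outer loop
vertex 2.634 2.388 1.905
vertex 4.064 3.298 0.592
vertex 2.344 2.769 1.615
endloop
endfacet
facet normal -0.830 -0.255 0.495
outer loop
vertex 2.634 2.388 1.905
vertex 2.344 2.769 1.615
vertex 2.39 2.245 1.422
endloop
endfacet
facet normal 0.831 0.256 -0.494
outer loop
vertex 4.064 3.298 0.592
vertex 4.11 2.775 0.398
vertex 3.82 3.156 0.108
endloop
endfacet
facet normal -0.346 0.933 -0.099
outer loop
vertex 4.064 3.298 0.592
vertex 3.82 3.156 0.108
vertex 2.344 2.769 1.615
endloop
endfacet
facet normal -0.346 0.933 -0.099
outer loop
vertex 2.344 2.769 1.615
vertex 3.82 3.156 0.108
vertex 2.1 2.627 1.132
endloop
endfacet
facet normal -0.831 -0.255 0.495
outer loop
vertex 2.344 2.769 1.615
vertex 2.1 2.627 1.132
vertex 2.39 2.245 1.422
endloop
endfacet
facet normal 0.830 0.255 -0.495
outer loop
vertex 3.82 3.156 0.108
vertex 4.11 2.775 0.398
vertex 3.866 2.632 -0.085
endloop
endfacet
facet normal -0.551 0.246 -0.798
outer loop
vertex 3.82 3.156 0.108
vertex 3.866 2.632 -0.085
vertex 2.1 2.627 1.132
endloop
endfacet
facet normal -0.550 0.247 -0.798
outer loop
vertex 2.1 2.627 1.132
vertex 3.866 2.632 -0.085
vertex 2.146 2.103 0.938
endloop
endfacet
facet normal -0.831 -0.256 0.494
outer loop
vertex 2.1 2.627 1.132
vertex 2.146 2.103 0.938
vertex 2.39 2.245 1.422
endloop
endfacet
facet normal 0.830 0.255 -0.495
outer loop
vertex 3.866 2.632 -0.085
vertex 4.11 2.775 0.398
vertex 4.156 2.251 0.205
endloop
endfacet
facet normal -0.204 -0.686 -0.698
outer loop
vertex 3.866 2.632 -0.085
vertex 4.156 2.251 0.205
vertex 2.146 2.103 0.938
endloop
endfacet
facet normal -0.204 -0.686 -0.698
outer loop
vertex 2.146 2.103 0.938
vertex 4.156 2.251 0.205
vertex 2.436 1.722 1.228
endloop
endfacet
facet normal -0.831 -0.256 0.494
outer loop
vertex 2.146 2.103 0.938
vertex 2.436 1.722 1.228
vertex 2.39 2.245 1.422
endloop
endfacet
facet normal 0.831 0.255 -0.495
outer loop
vertex 4.156 2.251 0.205
vertex 4.11 2.775 0.398
vertex 4.4 2.393 0.688
endloop
endfacet
facet normal 0.346 -0.933 0.099
outer loop
vertex 4.156 2.251 0.205
vertex 4.4 2.393 0.688
vertex 2.436 1.722 1.228
endloop
endfacet
facet normal 0.346 -0.933 0.099
outer loop
vertex 2.436 1.722 1.228
vertex 4.4 2.393 0.688
vertex 2.68 1.864 1.712
endloop
endfacet
facet normal -0.831 -0.256 0.494
outer loop
vertex 2.436 1.722 1.228
vertex 2.68 1.864 1.712
vertex 2.39 2.245 1.422
endloop
endfacet
facet normal 0.831 0.256 -0.494
outer loop
vertex 4.4 2.393 0.688
vertex 4.11 2.775 0.398
vertex 4.354 2.917 0.882
endloop
endfacet
facet normal 0.551 -0.247 0.797
outer loop
vertex 4.4 2.393 0.688
vertex 4.354 2.917 0.882
vertex 2.68 1.864 1.712
endloop
endfacet
facet normal 0.550 -0.246 0.798
outer loop
vertex 2.68 1.864 1.712
vertex 4.354 2.917 0.882
vertex 2.634 2.388 1.905
endloop
endfacet
facet normal -0.830 -0.255 0.495
outer loop
vertex 2.68 1.864 1.712
vertex 2.634 2.388 1.905
vertex 2.39 2.245 1.422
endloop
endfacet

endsolid


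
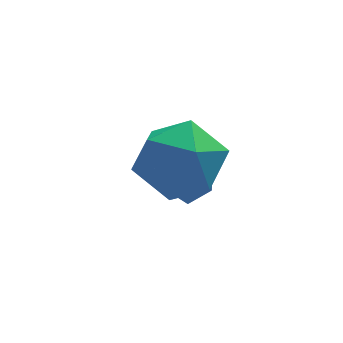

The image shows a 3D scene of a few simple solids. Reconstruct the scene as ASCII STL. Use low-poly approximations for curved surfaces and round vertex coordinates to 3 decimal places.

solid 
facet normal -0.081 -0.122 0.989
outer loop
vertex -3.08 -1.684 0.381
vertex -4.213 -2.191 0.226
vertex -3.196 -2.92 0.219
endloop
endfacet
facet normal 0.601 -0.159 0.783
outer loop
vertex -3.08 -1.684 0.381
vertex -3.196 -2.92 0.219
vertex -2.278 -2.297 -0.359
endloop
endfacet
facet normal 0.766 0.453 0.455
outer loop
vertex -3.08 -1.684 0.381
vertex -2.278 -2.297 -0.359
vertex -2.728 -1.183 -0.71
endloop
endfacet
facet normal 0.186 0.869 0.459
outer loop
vertex -3.08 -1.684 0.381
vertex -2.728 -1.183 -0.71
vertex -3.924 -1.118 -0.348
endloop
endfacet
facet normal -0.338 0.513 0.789
outer loop
vertex -3.08 -1.684 0.381
vertex -3.924 -1.118 -0.348
vertex -4.213 -2.191 0.226
endloop
endfacet
facet normal 0.659 -0.687 0.306
outer loop
vertex -2.278 -2.297 -0.359
vertex -3.196 -2.92 0.219
vertex -2.916 -3.182 -0.972
endloop
endfacet
facet normal -0.445 -0.626 0.640
outer loop
vertex -3.196 -2.92 0.219
vertex -4.213 -2.191 0.226
vertex -4.112 -3.117 -0.61
endloop
endfacet
facet normal -0.860 0.401 0.316
outer loop
vertex -4.213 -2.191 0.226
vertex -3.924 -1.118 -0.348
vertex -4.562 -2.003 -0.961
endloop
endfacet
facet normal -0.013 0.976 -0.218
outer loop
vertex -3.924 -1.118 -0.348
vertex -2.728 -1.183 -0.71
vertex -3.644 -1.38 -1.539
endloop
endfacet
facet normal 0.926 0.303 -0.224
outer loop
vertex -2.728 -1.183 -0.71
vertex -2.278 -2.297 -0.359
vertex -2.627 -2.109 -1.546
endloop
endfacet
facet normal -0.186 -0.869 -0.459
outer loop
vertex -3.76 -2.616 -1.701
vertex -2.916 -3.182 -0.972
vertex -4.112 -3.117 -0.61
endloop
endfacet
facet normal -0.766 -0.453 -0.455
outer loop
vertex -3.76 -2.616 -1.701
vertex -4.112 -3.117 -0.61
vertex -4.562 -2.003 -0.961
endloop
endfacet
facet normal -0.601 0.159 -0.783
outer loop
vertex -3.76 -2.616 -1.701
vertex -4.562 -2.003 -0.961
vertex -3.644 -1.38 -1.539
endloop
endfacet
facet normal 0.081 0.122 -0.989
outer loop
vertex -3.76 -2.616 -1.701
vertex -3.644 -1.38 -1.539
vertex -2.627 -2.109 -1.546
endloop
endfacet
facet normal 0.338 -0.513 -0.789
outer loop
vertex -3.76 -2.616 -1.701
vertex -2.627 -2.109 -1.546
vertex -2.916 -3.182 -0.972
endloop
endfacet
facet normal 0.013 -0.976 0.218
outer loop
vertex -4.112 -3.117 -0.61
vertex -2.916 -3.182 -0.972
vertex -3.196 -2.92 0.219
endloop
endfacet
facet normal -0.926 -0.303 0.224
outer loop
vertex -4.562 -2.003 -0.961
vertex -4.112 -3.117 -0.61
vertex -4.213 -2.191 0.226
endloop
endfacet
facet normal -0.659 0.687 -0.306
outer loop
vertex -3.644 -1.38 -1.539
vertex -4.562 -2.003 -0.961
vertex -3.924 -1.118 -0.348
endloop
endfacet
facet normal 0.445 0.626 -0.640
outer loop
vertex -2.627 -2.109 -1.546
vertex -3.644 -1.38 -1.539
vertex -2.728 -1.183 -0.71
endloop
endfacet
facet normal 0.860 -0.401 -0.316
outer loop
vertex -2.916 -3.182 -0.972
vertex -2.627 -2.109 -1.546
vertex -2.278 -2.297 -0.359
endloop
endfacet
facet normal -0.504 0.614 -0.607
outer loop
vertex -2.251 -0.13 -3.668
vertex -2.877 -0.015 -3.032
vertex -2.165 0.535 -3.067
endloop
endfacet
facet normal 0.990 -0.140 0.013
outer loop
vertex -2.251 -0.13 -3.668
vertex -2.165 0.535 -3.067
vertex -2.343 -0.665 -2.388
endloop
endfacet
facet normal -0.504 0.614 -0.608
outer loop
vertex -2.165 0.535 -3.067
vertex -2.877 -0.015 -3.032
vertex -2.792 0.65 -2.431
endloop
endfacet
facet normal 0.710 0.264 0.653
outer loop
vertex -2.165 0.535 -3.067
vertex -2.792 0.65 -2.431
vertex -2.343 -0.665 -2.388
endloop
endfacet
facet normal -0.504 0.614 -0.608
outer loop
vertex -2.792 0.65 -2.431
vertex -2.877 -0.015 -3.032
vertex -3.503 0.101 -2.396
endloop
endfacet
facet normal 0.019 0.039 0.999
outer loop
vertex -2.792 0.65 -2.431
vertex -3.503 0.101 -2.396
vertex -2.343 -0.665 -2.388
endloop
endfacet
facet normal -0.504 0.614 -0.608
outer loop
vertex -3.503 0.101 -2.396
vertex -2.877 -0.015 -3.032
vertex -3.589 -0.564 -2.996
endloop
endfacet
facet normal -0.393 -0.588 0.707
outer loop
vertex -3.503 0.101 -2.396
vertex -3.589 -0.564 -2.996
vertex -2.343 -0.665 -2.388
endloop
endfacet
facet normal -0.504 0.614 -0.607
outer loop
vertex -3.589 -0.564 -2.996
vertex -2.877 -0.015 -3.032
vertex -2.963 -0.679 -3.633
endloop
endfacet
facet normal -0.113 -0.991 0.068
outer loop
vertex -3.589 -0.564 -2.996
vertex -2.963 -0.679 -3.633
vertex -2.343 -0.665 -2.388
endloop
endfacet
facet normal -0.504 0.615 -0.607
outer loop
vertex -2.963 -0.679 -3.633
vertex -2.877 -0.015 -3.032
vertex -2.251 -0.13 -3.668
endloop
endfacet
facet normal 0.578 -0.767 -0.279
outer loop
vertex -2.963 -0.679 -3.633
vertex -2.251 -0.13 -3.668
vertex -2.343 -0.665 -2.388
endloop
endfacet

endsolid


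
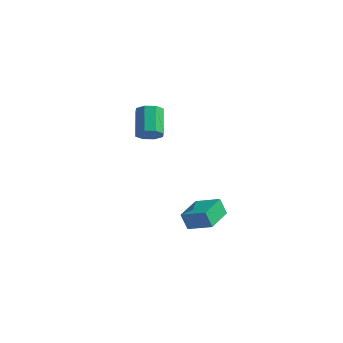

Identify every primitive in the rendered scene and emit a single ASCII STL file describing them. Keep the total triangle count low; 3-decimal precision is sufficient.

solid 
facet normal -0.914 -0.137 -0.383
outer loop
vertex -0.776 -3.329 -3.452
vertex -1.037 -1.599 -3.446
vertex -0.383 -3.267 -4.413
endloop
endfacet
facet normal 0.149 -0.989 -0.003
outer loop
vertex 0.997 -3.061 -3.834
vertex -0.776 -3.329 -3.452
vertex -0.383 -3.267 -4.413
endloop
endfacet
facet normal -0.914 -0.136 -0.383
outer loop
vertex -0.383 -3.267 -4.413
vertex -1.037 -1.599 -3.446
vertex -0.644 -1.536 -4.406
endloop
endfacet
facet normal 0.378 0.061 -0.924
outer loop
vertex -0.644 -1.536 -4.406
vertex 0.997 -3.061 -3.834
vertex -0.383 -3.267 -4.413
endloop
endfacet
facet normal -0.379 -0.060 0.924
outer loop
vertex -0.776 -3.329 -3.452
vertex 0.343 -1.393 -2.867
vertex -1.037 -1.599 -3.446
endloop
endfacet
facet normal 0.149 -0.989 -0.004
outer loop
vertex 0.604 -3.124 -2.874
vertex -0.776 -3.329 -3.452
vertex 0.997 -3.061 -3.834
endloop
endfacet
facet normal -0.378 -0.061 0.924
outer loop
vertex 0.604 -3.124 -2.874
vertex 0.343 -1.393 -2.867
vertex -0.776 -3.329 -3.452
endloop
endfacet
facet normal -0.149 0.989 0.004
outer loop
vertex -1.037 -1.599 -3.446
vertex 0.343 -1.393 -2.867
vertex -0.644 -1.536 -4.406
endloop
endfacet
facet normal 0.378 0.060 -0.924
outer loop
vertex 0.736 -1.331 -3.828
vertex 0.997 -3.061 -3.834
vertex -0.644 -1.536 -4.406
endloop
endfacet
facet normal -0.148 0.989 0.003
outer loop
vertex -0.644 -1.536 -4.406
vertex 0.343 -1.393 -2.867
vertex 0.736 -1.331 -3.828
endloop
endfacet
facet normal 0.914 0.137 0.383
outer loop
vertex 0.736 -1.331 -3.828
vertex 0.604 -3.124 -2.874
vertex 0.997 -3.061 -3.834
endloop
endfacet
facet normal 0.914 0.136 0.383
outer loop
vertex 0.343 -1.393 -2.867
vertex 0.604 -3.124 -2.874
vertex 0.736 -1.331 -3.828
endloop
endfacet
facet normal 0.459 -0.646 -0.610
outer loop
vertex -1.386 -3.949 2.704
vertex -2.05 -4.239 2.512
vertex -1.618 -3.685 2.25
endloop
endfacet
facet normal 0.791 0.609 -0.050
outer loop
vertex -1.386 -3.949 2.704
vertex -1.618 -3.685 2.25
vertex -2.166 -2.85 3.741
endloop
endfacet
facet normal 0.791 0.610 -0.051
outer loop
vertex -2.166 -2.85 3.741
vertex -1.618 -3.685 2.25
vertex -2.398 -2.587 3.287
endloop
endfacet
facet normal -0.460 0.646 0.609
outer loop
vertex -2.166 -2.85 3.741
vertex -2.398 -2.587 3.287
vertex -2.83 -3.141 3.548
endloop
endfacet
facet normal 0.459 -0.646 -0.609
outer loop
vertex -1.618 -3.685 2.25
vertex -2.05 -4.239 2.512
vertex -2.103 -3.746 1.949
endloop
endfacet
facet normal 0.274 0.756 -0.594
outer loop
vertex -1.618 -3.685 2.25
vertex -2.103 -3.746 1.949
vertex -2.398 -2.587 3.287
endloop
endfacet
facet normal 0.275 0.756 -0.594
outer loop
vertex -2.398 -2.587 3.287
vertex -2.103 -3.746 1.949
vertex -2.883 -2.647 2.986
endloop
endfacet
facet normal -0.459 0.645 0.611
outer loop
vertex -2.398 -2.587 3.287
vertex -2.883 -2.647 2.986
vertex -2.83 -3.141 3.548
endloop
endfacet
facet normal 0.459 -0.646 -0.609
outer loop
vertex -2.103 -3.746 1.949
vertex -2.05 -4.239 2.512
vertex -2.557 -4.096 1.978
endloop
endfacet
facet normal -0.405 0.459 -0.791
outer loop
vertex -2.103 -3.746 1.949
vertex -2.557 -4.096 1.978
vertex -2.883 -2.647 2.986
endloop
endfacet
facet normal -0.405 0.459 -0.791
outer loop
vertex -2.883 -2.647 2.986
vertex -2.557 -4.096 1.978
vertex -3.337 -2.997 3.015
endloop
endfacet
facet normal -0.459 0.646 0.611
outer loop
vertex -2.883 -2.647 2.986
vertex -3.337 -2.997 3.015
vertex -2.83 -3.141 3.548
endloop
endfacet
facet normal 0.460 -0.645 -0.610
outer loop
vertex -2.557 -4.096 1.978
vertex -2.05 -4.239 2.512
vertex -2.714 -4.53 2.319
endloop
endfacet
facet normal -0.845 -0.106 -0.524
outer loop
vertex -2.557 -4.096 1.978
vertex -2.714 -4.53 2.319
vertex -3.337 -2.997 3.015
endloop
endfacet
facet normal -0.845 -0.106 -0.524
outer loop
vertex -3.337 -2.997 3.015
vertex -2.714 -4.53 2.319
vertex -3.494 -3.431 3.356
endloop
endfacet
facet normal -0.459 0.646 0.611
outer loop
vertex -3.337 -2.997 3.015
vertex -3.494 -3.431 3.356
vertex -2.83 -3.141 3.548
endloop
endfacet
facet normal 0.460 -0.646 -0.609
outer loop
vertex -2.714 -4.53 2.319
vertex -2.05 -4.239 2.512
vertex -2.482 -4.793 2.773
endloop
endfacet
facet normal -0.791 -0.610 0.051
outer loop
vertex -2.714 -4.53 2.319
vertex -2.482 -4.793 2.773
vertex -3.494 -3.431 3.356
endloop
endfacet
facet normal -0.791 -0.609 0.050
outer loop
vertex -3.494 -3.431 3.356
vertex -2.482 -4.793 2.773
vertex -3.262 -3.695 3.81
endloop
endfacet
facet normal -0.459 0.646 0.610
outer loop
vertex -3.494 -3.431 3.356
vertex -3.262 -3.695 3.81
vertex -2.83 -3.141 3.548
endloop
endfacet
facet normal 0.459 -0.645 -0.611
outer loop
vertex -2.482 -4.793 2.773
vertex -2.05 -4.239 2.512
vertex -1.997 -4.733 3.074
endloop
endfacet
facet normal -0.275 -0.756 0.594
outer loop
vertex -2.482 -4.793 2.773
vertex -1.997 -4.733 3.074
vertex -3.262 -3.695 3.81
endloop
endfacet
facet normal -0.274 -0.756 0.595
outer loop
vertex -3.262 -3.695 3.81
vertex -1.997 -4.733 3.074
vertex -2.777 -3.634 4.111
endloop
endfacet
facet normal -0.459 0.646 0.609
outer loop
vertex -3.262 -3.695 3.81
vertex -2.777 -3.634 4.111
vertex -2.83 -3.141 3.548
endloop
endfacet
facet normal 0.459 -0.646 -0.611
outer loop
vertex -1.997 -4.733 3.074
vertex -2.05 -4.239 2.512
vertex -1.543 -4.383 3.045
endloop
endfacet
facet normal 0.405 -0.459 0.791
outer loop
vertex -1.997 -4.733 3.074
vertex -1.543 -4.383 3.045
vertex -2.777 -3.634 4.111
endloop
endfacet
facet normal 0.405 -0.459 0.791
outer loop
vertex -2.777 -3.634 4.111
vertex -1.543 -4.383 3.045
vertex -2.323 -3.284 4.082
endloop
endfacet
facet normal -0.459 0.646 0.609
outer loop
vertex -2.777 -3.634 4.111
vertex -2.323 -3.284 4.082
vertex -2.83 -3.141 3.548
endloop
endfacet
facet normal 0.459 -0.646 -0.611
outer loop
vertex -1.543 -4.383 3.045
vertex -2.05 -4.239 2.512
vertex -1.386 -3.949 2.704
endloop
endfacet
facet normal 0.845 0.106 0.524
outer loop
vertex -1.543 -4.383 3.045
vertex -1.386 -3.949 2.704
vertex -2.323 -3.284 4.082
endloop
endfacet
facet normal 0.845 0.106 0.524
outer loop
vertex -2.323 -3.284 4.082
vertex -1.386 -3.949 2.704
vertex -2.166 -2.85 3.741
endloop
endfacet
facet normal -0.460 0.645 0.610
outer loop
vertex -2.323 -3.284 4.082
vertex -2.166 -2.85 3.741
vertex -2.83 -3.141 3.548
endloop
endfacet

endsolid


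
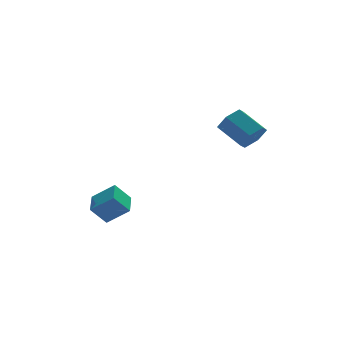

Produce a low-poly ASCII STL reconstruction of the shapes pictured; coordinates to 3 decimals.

solid 
facet normal 0.472 -0.722 -0.506
outer loop
vertex 4.186 -2.053 2.117
vertex 3.623 -2.273 1.906
vertex 3.94 -1.83 1.57
endloop
endfacet
facet normal 0.793 0.598 -0.113
outer loop
vertex 4.186 -2.053 2.117
vertex 3.94 -1.83 1.57
vertex 3.619 -1.187 2.725
endloop
endfacet
facet normal 0.793 0.598 -0.113
outer loop
vertex 3.619 -1.187 2.725
vertex 3.94 -1.83 1.57
vertex 3.373 -0.964 2.177
endloop
endfacet
facet normal -0.472 0.722 0.506
outer loop
vertex 3.619 -1.187 2.725
vertex 3.373 -0.964 2.177
vertex 3.057 -1.407 2.514
endloop
endfacet
facet normal 0.472 -0.722 -0.506
outer loop
vertex 3.94 -1.83 1.57
vertex 3.623 -2.273 1.906
vertex 3.377 -2.05 1.359
endloop
endfacet
facet normal 0.064 0.601 -0.797
outer loop
vertex 3.94 -1.83 1.57
vertex 3.377 -2.05 1.359
vertex 3.373 -0.964 2.177
endloop
endfacet
facet normal 0.064 0.601 -0.797
outer loop
vertex 3.373 -0.964 2.177
vertex 3.377 -2.05 1.359
vertex 2.811 -1.184 1.966
endloop
endfacet
facet normal -0.472 0.722 0.506
outer loop
vertex 3.373 -0.964 2.177
vertex 2.811 -1.184 1.966
vertex 3.057 -1.407 2.514
endloop
endfacet
facet normal 0.473 -0.721 -0.507
outer loop
vertex 3.377 -2.05 1.359
vertex 3.623 -2.273 1.906
vertex 3.061 -2.493 1.695
endloop
endfacet
facet normal -0.730 0.002 -0.684
outer loop
vertex 3.377 -2.05 1.359
vertex 3.061 -2.493 1.695
vertex 2.811 -1.184 1.966
endloop
endfacet
facet normal -0.730 0.002 -0.684
outer loop
vertex 2.811 -1.184 1.966
vertex 3.061 -2.493 1.695
vertex 2.494 -1.627 2.303
endloop
endfacet
facet normal -0.472 0.722 0.506
outer loop
vertex 2.811 -1.184 1.966
vertex 2.494 -1.627 2.303
vertex 3.057 -1.407 2.514
endloop
endfacet
facet normal 0.472 -0.722 -0.506
outer loop
vertex 3.061 -2.493 1.695
vertex 3.623 -2.273 1.906
vertex 3.307 -2.716 2.243
endloop
endfacet
facet normal -0.793 -0.598 0.113
outer loop
vertex 3.061 -2.493 1.695
vertex 3.307 -2.716 2.243
vertex 2.494 -1.627 2.303
endloop
endfacet
facet normal -0.793 -0.598 0.113
outer loop
vertex 2.494 -1.627 2.303
vertex 3.307 -2.716 2.243
vertex 2.74 -1.85 2.85
endloop
endfacet
facet normal -0.472 0.722 0.506
outer loop
vertex 2.494 -1.627 2.303
vertex 2.74 -1.85 2.85
vertex 3.057 -1.407 2.514
endloop
endfacet
facet normal 0.472 -0.722 -0.506
outer loop
vertex 3.307 -2.716 2.243
vertex 3.623 -2.273 1.906
vertex 3.869 -2.496 2.454
endloop
endfacet
facet normal -0.064 -0.601 0.797
outer loop
vertex 3.307 -2.716 2.243
vertex 3.869 -2.496 2.454
vertex 2.74 -1.85 2.85
endloop
endfacet
facet normal -0.064 -0.601 0.797
outer loop
vertex 2.74 -1.85 2.85
vertex 3.869 -2.496 2.454
vertex 3.303 -1.63 3.061
endloop
endfacet
facet normal -0.472 0.722 0.506
outer loop
vertex 2.74 -1.85 2.85
vertex 3.303 -1.63 3.061
vertex 3.057 -1.407 2.514
endloop
endfacet
facet normal 0.472 -0.722 -0.506
outer loop
vertex 3.869 -2.496 2.454
vertex 3.623 -2.273 1.906
vertex 4.186 -2.053 2.117
endloop
endfacet
facet normal 0.730 -0.002 0.684
outer loop
vertex 3.869 -2.496 2.454
vertex 4.186 -2.053 2.117
vertex 3.303 -1.63 3.061
endloop
endfacet
facet normal 0.730 -0.002 0.684
outer loop
vertex 3.303 -1.63 3.061
vertex 4.186 -2.053 2.117
vertex 3.619 -1.187 2.725
endloop
endfacet
facet normal -0.473 0.721 0.507
outer loop
vertex 3.303 -1.63 3.061
vertex 3.619 -1.187 2.725
vertex 3.057 -1.407 2.514
endloop
endfacet
facet normal -0.710 0.342 -0.615
outer loop
vertex -1.608 0.43 -2.183
vertex -1.296 1.386 -2.011
vertex -1.018 0.367 -2.899
endloop
endfacet
facet normal -0.305 -0.937 -0.169
outer loop
vertex -0.244 -0.006 -2.229
vertex -1.608 0.43 -2.183
vertex -1.018 0.367 -2.899
endloop
endfacet
facet normal -0.711 0.342 -0.615
outer loop
vertex -1.018 0.367 -2.899
vertex -1.296 1.386 -2.011
vertex -0.707 1.323 -2.727
endloop
endfacet
facet normal 0.634 -0.068 -0.770
outer loop
vertex -0.707 1.323 -2.727
vertex -0.244 -0.006 -2.229
vertex -1.018 0.367 -2.899
endloop
endfacet
facet normal -0.634 0.068 0.770
outer loop
vertex -1.608 0.43 -2.183
vertex -0.522 1.013 -1.341
vertex -1.296 1.386 -2.011
endloop
endfacet
facet normal -0.305 -0.937 -0.169
outer loop
vertex -0.833 0.057 -1.513
vertex -1.608 0.43 -2.183
vertex -0.244 -0.006 -2.229
endloop
endfacet
facet normal -0.634 0.068 0.771
outer loop
vertex -0.833 0.057 -1.513
vertex -0.522 1.013 -1.341
vertex -1.608 0.43 -2.183
endloop
endfacet
facet normal 0.305 0.937 0.169
outer loop
vertex -1.296 1.386 -2.011
vertex -0.522 1.013 -1.341
vertex -0.707 1.323 -2.727
endloop
endfacet
facet normal 0.634 -0.068 -0.771
outer loop
vertex 0.068 0.95 -2.057
vertex -0.244 -0.006 -2.229
vertex -0.707 1.323 -2.727
endloop
endfacet
facet normal 0.305 0.937 0.169
outer loop
vertex -0.707 1.323 -2.727
vertex -0.522 1.013 -1.341
vertex 0.068 0.95 -2.057
endloop
endfacet
facet normal 0.711 -0.342 0.615
outer loop
vertex 0.068 0.95 -2.057
vertex -0.833 0.057 -1.513
vertex -0.244 -0.006 -2.229
endloop
endfacet
facet normal 0.710 -0.342 0.615
outer loop
vertex -0.522 1.013 -1.341
vertex -0.833 0.057 -1.513
vertex 0.068 0.95 -2.057
endloop
endfacet

endsolid


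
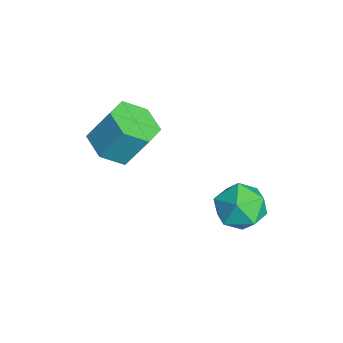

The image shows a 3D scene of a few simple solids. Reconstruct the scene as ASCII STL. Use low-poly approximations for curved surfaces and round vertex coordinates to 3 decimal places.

solid 
facet normal -0.111 -0.516 -0.849
outer loop
vertex -1.173 -1.792 -0.802
vertex -2.029 -1.23 -1.032
vertex -1.085 -0.903 -1.354
endloop
endfacet
facet normal 0.990 -0.129 -0.050
outer loop
vertex -1.173 -1.792 -0.802
vertex -1.085 -0.903 -1.354
vertex -0.994 -0.951 0.583
endloop
endfacet
facet normal 0.990 -0.129 -0.050
outer loop
vertex -0.994 -0.951 0.583
vertex -1.085 -0.903 -1.354
vertex -0.906 -0.062 0.031
endloop
endfacet
facet normal 0.109 0.517 0.849
outer loop
vertex -0.994 -0.951 0.583
vertex -0.906 -0.062 0.031
vertex -1.851 -0.39 0.352
endloop
endfacet
facet normal -0.111 -0.516 -0.849
outer loop
vertex -1.085 -0.903 -1.354
vertex -2.029 -1.23 -1.032
vertex -1.942 -0.341 -1.584
endloop
endfacet
facet normal 0.568 0.669 -0.480
outer loop
vertex -1.085 -0.903 -1.354
vertex -1.942 -0.341 -1.584
vertex -0.906 -0.062 0.031
endloop
endfacet
facet normal 0.568 0.669 -0.480
outer loop
vertex -0.906 -0.062 0.031
vertex -1.942 -0.341 -1.584
vertex -1.763 0.5 -0.199
endloop
endfacet
facet normal 0.110 0.515 0.850
outer loop
vertex -0.906 -0.062 0.031
vertex -1.763 0.5 -0.199
vertex -1.851 -0.39 0.352
endloop
endfacet
facet normal -0.109 -0.517 -0.849
outer loop
vertex -1.942 -0.341 -1.584
vertex -2.029 -1.23 -1.032
vertex -2.886 -0.669 -1.263
endloop
endfacet
facet normal -0.423 0.798 -0.430
outer loop
vertex -1.942 -0.341 -1.584
vertex -2.886 -0.669 -1.263
vertex -1.763 0.5 -0.199
endloop
endfacet
facet normal -0.423 0.798 -0.430
outer loop
vertex -1.763 0.5 -0.199
vertex -2.886 -0.669 -1.263
vertex -2.707 0.172 0.122
endloop
endfacet
facet normal 0.110 0.515 0.850
outer loop
vertex -1.763 0.5 -0.199
vertex -2.707 0.172 0.122
vertex -1.851 -0.39 0.352
endloop
endfacet
facet normal -0.109 -0.517 -0.849
outer loop
vertex -2.886 -0.669 -1.263
vertex -2.029 -1.23 -1.032
vertex -2.974 -1.558 -0.711
endloop
endfacet
facet normal -0.990 0.129 0.050
outer loop
vertex -2.886 -0.669 -1.263
vertex -2.974 -1.558 -0.711
vertex -2.707 0.172 0.122
endloop
endfacet
facet normal -0.990 0.129 0.050
outer loop
vertex -2.707 0.172 0.122
vertex -2.974 -1.558 -0.711
vertex -2.795 -0.717 0.674
endloop
endfacet
facet normal 0.111 0.516 0.849
outer loop
vertex -2.707 0.172 0.122
vertex -2.795 -0.717 0.674
vertex -1.851 -0.39 0.352
endloop
endfacet
facet normal -0.110 -0.515 -0.850
outer loop
vertex -2.974 -1.558 -0.711
vertex -2.029 -1.23 -1.032
vertex -2.117 -2.12 -0.481
endloop
endfacet
facet normal -0.568 -0.669 0.480
outer loop
vertex -2.974 -1.558 -0.711
vertex -2.117 -2.12 -0.481
vertex -2.795 -0.717 0.674
endloop
endfacet
facet normal -0.568 -0.669 0.480
outer loop
vertex -2.795 -0.717 0.674
vertex -2.117 -2.12 -0.481
vertex -1.938 -1.279 0.904
endloop
endfacet
facet normal 0.111 0.516 0.849
outer loop
vertex -2.795 -0.717 0.674
vertex -1.938 -1.279 0.904
vertex -1.851 -0.39 0.352
endloop
endfacet
facet normal -0.110 -0.515 -0.850
outer loop
vertex -2.117 -2.12 -0.481
vertex -2.029 -1.23 -1.032
vertex -1.173 -1.792 -0.802
endloop
endfacet
facet normal 0.423 -0.798 0.430
outer loop
vertex -2.117 -2.12 -0.481
vertex -1.173 -1.792 -0.802
vertex -1.938 -1.279 0.904
endloop
endfacet
facet normal 0.423 -0.798 0.430
outer loop
vertex -1.938 -1.279 0.904
vertex -1.173 -1.792 -0.802
vertex -0.994 -0.951 0.583
endloop
endfacet
facet normal 0.109 0.517 0.849
outer loop
vertex -1.938 -1.279 0.904
vertex -0.994 -0.951 0.583
vertex -1.851 -0.39 0.352
endloop
endfacet
facet normal -0.855 0.178 0.487
outer loop
vertex 0.267 3.567 -2.176
vertex -0.024 2.532 -2.308
vertex 0.537 2.829 -1.431
endloop
endfacet
facet normal -0.335 0.606 0.722
outer loop
vertex 0.267 3.567 -2.176
vertex 0.537 2.829 -1.431
vertex 1.254 3.583 -1.731
endloop
endfacet
facet normal -0.091 0.982 0.166
outer loop
vertex 0.267 3.567 -2.176
vertex 1.254 3.583 -1.731
vertex 1.136 3.752 -2.795
endloop
endfacet
facet normal -0.461 0.786 -0.412
outer loop
vertex 0.267 3.567 -2.176
vertex 1.136 3.752 -2.795
vertex 0.346 3.102 -3.151
endloop
endfacet
facet normal -0.933 0.290 -0.214
outer loop
vertex 0.267 3.567 -2.176
vertex 0.346 3.102 -3.151
vertex -0.024 2.532 -2.308
endloop
endfacet
facet normal 0.197 0.195 0.961
outer loop
vertex 1.254 3.583 -1.731
vertex 0.537 2.829 -1.431
vertex 1.574 2.558 -1.589
endloop
endfacet
facet normal -0.645 -0.497 0.581
outer loop
vertex 0.537 2.829 -1.431
vertex -0.024 2.532 -2.308
vertex 0.784 1.908 -1.945
endloop
endfacet
facet normal -0.771 -0.317 -0.553
outer loop
vertex -0.024 2.532 -2.308
vertex 0.346 3.102 -3.151
vertex 0.666 2.077 -3.009
endloop
endfacet
facet normal -0.006 0.486 -0.874
outer loop
vertex 0.346 3.102 -3.151
vertex 1.136 3.752 -2.795
vertex 1.383 2.831 -3.309
endloop
endfacet
facet normal 0.592 0.803 0.062
outer loop
vertex 1.136 3.752 -2.795
vertex 1.254 3.583 -1.731
vertex 1.944 3.128 -2.432
endloop
endfacet
facet normal 0.461 -0.786 0.412
outer loop
vertex 1.653 2.093 -2.564
vertex 1.574 2.558 -1.589
vertex 0.784 1.908 -1.945
endloop
endfacet
facet normal 0.091 -0.982 -0.166
outer loop
vertex 1.653 2.093 -2.564
vertex 0.784 1.908 -1.945
vertex 0.666 2.077 -3.009
endloop
endfacet
facet normal 0.335 -0.606 -0.722
outer loop
vertex 1.653 2.093 -2.564
vertex 0.666 2.077 -3.009
vertex 1.383 2.831 -3.309
endloop
endfacet
facet normal 0.855 -0.178 -0.487
outer loop
vertex 1.653 2.093 -2.564
vertex 1.383 2.831 -3.309
vertex 1.944 3.128 -2.432
endloop
endfacet
facet normal 0.933 -0.290 0.214
outer loop
vertex 1.653 2.093 -2.564
vertex 1.944 3.128 -2.432
vertex 1.574 2.558 -1.589
endloop
endfacet
facet normal 0.006 -0.486 0.874
outer loop
vertex 0.784 1.908 -1.945
vertex 1.574 2.558 -1.589
vertex 0.537 2.829 -1.431
endloop
endfacet
facet normal -0.592 -0.803 -0.062
outer loop
vertex 0.666 2.077 -3.009
vertex 0.784 1.908 -1.945
vertex -0.024 2.532 -2.308
endloop
endfacet
facet normal -0.197 -0.195 -0.961
outer loop
vertex 1.383 2.831 -3.309
vertex 0.666 2.077 -3.009
vertex 0.346 3.102 -3.151
endloop
endfacet
facet normal 0.645 0.497 -0.581
outer loop
vertex 1.944 3.128 -2.432
vertex 1.383 2.831 -3.309
vertex 1.136 3.752 -2.795
endloop
endfacet
facet normal 0.771 0.317 0.553
outer loop
vertex 1.574 2.558 -1.589
vertex 1.944 3.128 -2.432
vertex 1.254 3.583 -1.731
endloop
endfacet

endsolid


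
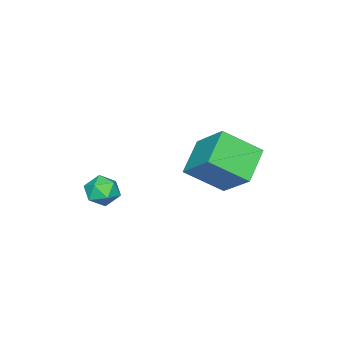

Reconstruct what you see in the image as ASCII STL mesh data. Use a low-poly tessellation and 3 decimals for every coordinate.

solid 
facet normal 0.039 0.966 0.255
outer loop
vertex -0.633 -2.636 -3.12
vertex -0.492 -2.812 -2.475
vertex 0.016 -2.715 -2.921
endloop
endfacet
facet normal 0.237 0.874 -0.425
outer loop
vertex -0.633 -2.636 -3.12
vertex 0.016 -2.715 -2.921
vertex -0.187 -2.955 -3.528
endloop
endfacet
facet normal -0.304 0.560 -0.770
outer loop
vertex -0.633 -2.636 -3.12
vertex -0.187 -2.955 -3.528
vertex -0.821 -3.2 -3.456
endloop
endfacet
facet normal -0.835 0.459 -0.303
outer loop
vertex -0.633 -2.636 -3.12
vertex -0.821 -3.2 -3.456
vertex -1.009 -3.112 -2.805
endloop
endfacet
facet normal -0.622 0.710 0.330
outer loop
vertex -0.633 -2.636 -3.12
vertex -1.009 -3.112 -2.805
vertex -0.492 -2.812 -2.475
endloop
endfacet
facet normal 0.793 0.427 -0.434
outer loop
vertex -0.187 -2.955 -3.528
vertex 0.016 -2.715 -2.921
vertex 0.229 -3.328 -3.135
endloop
endfacet
facet normal 0.474 0.576 0.665
outer loop
vertex 0.016 -2.715 -2.921
vertex -0.492 -2.812 -2.475
vertex 0.041 -3.24 -2.484
endloop
endfacet
facet normal -0.596 0.163 0.786
outer loop
vertex -0.492 -2.812 -2.475
vertex -1.009 -3.112 -2.805
vertex -0.593 -3.485 -2.412
endloop
endfacet
facet normal -0.940 -0.243 -0.239
outer loop
vertex -1.009 -3.112 -2.805
vertex -0.821 -3.2 -3.456
vertex -0.796 -3.725 -3.019
endloop
endfacet
facet normal -0.082 -0.081 -0.993
outer loop
vertex -0.821 -3.2 -3.456
vertex -0.187 -2.955 -3.528
vertex -0.288 -3.628 -3.465
endloop
endfacet
facet normal 0.835 -0.459 0.303
outer loop
vertex -0.147 -3.804 -2.82
vertex 0.229 -3.328 -3.135
vertex 0.041 -3.24 -2.484
endloop
endfacet
facet normal 0.304 -0.560 0.770
outer loop
vertex -0.147 -3.804 -2.82
vertex 0.041 -3.24 -2.484
vertex -0.593 -3.485 -2.412
endloop
endfacet
facet normal -0.237 -0.874 0.425
outer loop
vertex -0.147 -3.804 -2.82
vertex -0.593 -3.485 -2.412
vertex -0.796 -3.725 -3.019
endloop
endfacet
facet normal -0.039 -0.966 -0.255
outer loop
vertex -0.147 -3.804 -2.82
vertex -0.796 -3.725 -3.019
vertex -0.288 -3.628 -3.465
endloop
endfacet
facet normal 0.622 -0.710 -0.330
outer loop
vertex -0.147 -3.804 -2.82
vertex -0.288 -3.628 -3.465
vertex 0.229 -3.328 -3.135
endloop
endfacet
facet normal 0.940 0.243 0.239
outer loop
vertex 0.041 -3.24 -2.484
vertex 0.229 -3.328 -3.135
vertex 0.016 -2.715 -2.921
endloop
endfacet
facet normal 0.082 0.081 0.993
outer loop
vertex -0.593 -3.485 -2.412
vertex 0.041 -3.24 -2.484
vertex -0.492 -2.812 -2.475
endloop
endfacet
facet normal -0.793 -0.427 0.434
outer loop
vertex -0.796 -3.725 -3.019
vertex -0.593 -3.485 -2.412
vertex -1.009 -3.112 -2.805
endloop
endfacet
facet normal -0.474 -0.576 -0.665
outer loop
vertex -0.288 -3.628 -3.465
vertex -0.796 -3.725 -3.019
vertex -0.821 -3.2 -3.456
endloop
endfacet
facet normal 0.596 -0.163 -0.786
outer loop
vertex 0.229 -3.328 -3.135
vertex -0.288 -3.628 -3.465
vertex -0.187 -2.955 -3.528
endloop
endfacet
facet normal -0.854 -0.182 0.486
outer loop
vertex -2.564 -0.889 -0.879
vertex -2.182 0.336 0.251
vertex -3.333 0.215 -1.816
endloop
endfacet
facet normal -0.223 -0.716 -0.661
outer loop
vertex -2.078 0.484 -2.531
vertex -2.564 -0.889 -0.879
vertex -3.333 0.215 -1.816
endloop
endfacet
facet normal -0.854 -0.183 0.486
outer loop
vertex -3.333 0.215 -1.816
vertex -2.182 0.336 0.251
vertex -2.952 1.44 -0.686
endloop
endfacet
facet normal -0.470 0.673 -0.571
outer loop
vertex -2.952 1.44 -0.686
vertex -2.078 0.484 -2.531
vertex -3.333 0.215 -1.816
endloop
endfacet
facet normal 0.470 -0.673 0.571
outer loop
vertex -2.564 -0.889 -0.879
vertex -0.927 0.605 -0.464
vertex -2.182 0.336 0.251
endloop
endfacet
facet normal -0.223 -0.716 -0.661
outer loop
vertex -1.308 -0.62 -1.594
vertex -2.564 -0.889 -0.879
vertex -2.078 0.484 -2.531
endloop
endfacet
facet normal 0.469 -0.673 0.571
outer loop
vertex -1.308 -0.62 -1.594
vertex -0.927 0.605 -0.464
vertex -2.564 -0.889 -0.879
endloop
endfacet
facet normal 0.223 0.717 0.661
outer loop
vertex -2.182 0.336 0.251
vertex -0.927 0.605 -0.464
vertex -2.952 1.44 -0.686
endloop
endfacet
facet normal -0.469 0.673 -0.571
outer loop
vertex -1.696 1.709 -1.401
vertex -2.078 0.484 -2.531
vertex -2.952 1.44 -0.686
endloop
endfacet
facet normal 0.223 0.716 0.661
outer loop
vertex -2.952 1.44 -0.686
vertex -0.927 0.605 -0.464
vertex -1.696 1.709 -1.401
endloop
endfacet
facet normal 0.854 0.183 -0.487
outer loop
vertex -1.696 1.709 -1.401
vertex -1.308 -0.62 -1.594
vertex -2.078 0.484 -2.531
endloop
endfacet
facet normal 0.855 0.183 -0.486
outer loop
vertex -0.927 0.605 -0.464
vertex -1.308 -0.62 -1.594
vertex -1.696 1.709 -1.401
endloop
endfacet

endsolid


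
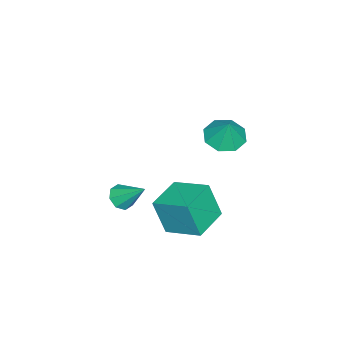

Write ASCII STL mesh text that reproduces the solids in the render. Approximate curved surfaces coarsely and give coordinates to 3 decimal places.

solid 
facet normal -0.106 -0.729 -0.677
outer loop
vertex -1.984 -3.086 -3.648
vertex -2.759 -3.114 -3.497
vertex -2.303 -2.712 -4.001
endloop
endfacet
facet normal 0.824 0.539 -0.173
outer loop
vertex -1.984 -3.086 -3.648
vertex -2.303 -2.712 -4.001
vertex -2.561 -1.746 -2.223
endloop
endfacet
facet normal -0.107 -0.728 -0.677
outer loop
vertex -2.303 -2.712 -4.001
vertex -2.759 -3.114 -3.497
vertex -2.889 -2.573 -4.058
endloop
endfacet
facet normal 0.248 0.866 -0.435
outer loop
vertex -2.303 -2.712 -4.001
vertex -2.889 -2.573 -4.058
vertex -2.561 -1.746 -2.223
endloop
endfacet
facet normal -0.106 -0.728 -0.677
outer loop
vertex -2.889 -2.573 -4.058
vertex -2.759 -3.114 -3.497
vertex -3.399 -2.752 -3.786
endloop
endfacet
facet normal -0.454 0.840 -0.298
outer loop
vertex -2.889 -2.573 -4.058
vertex -3.399 -2.752 -3.786
vertex -2.561 -1.746 -2.223
endloop
endfacet
facet normal -0.106 -0.728 -0.678
outer loop
vertex -3.399 -2.752 -3.786
vertex -2.759 -3.114 -3.497
vertex -3.534 -3.143 -3.345
endloop
endfacet
facet normal -0.865 0.476 0.157
outer loop
vertex -3.399 -2.752 -3.786
vertex -3.534 -3.143 -3.345
vertex -2.561 -1.746 -2.223
endloop
endfacet
facet normal -0.106 -0.728 -0.678
outer loop
vertex -3.534 -3.143 -3.345
vertex -2.759 -3.114 -3.497
vertex -3.215 -3.517 -2.993
endloop
endfacet
facet normal -0.748 -0.013 0.664
outer loop
vertex -3.534 -3.143 -3.345
vertex -3.215 -3.517 -2.993
vertex -2.561 -1.746 -2.223
endloop
endfacet
facet normal -0.106 -0.728 -0.678
outer loop
vertex -3.215 -3.517 -2.993
vertex -2.759 -3.114 -3.497
vertex -2.629 -3.655 -2.936
endloop
endfacet
facet normal -0.170 -0.339 0.925
outer loop
vertex -3.215 -3.517 -2.993
vertex -2.629 -3.655 -2.936
vertex -2.561 -1.746 -2.223
endloop
endfacet
facet normal -0.105 -0.728 -0.678
outer loop
vertex -2.629 -3.655 -2.936
vertex -2.759 -3.114 -3.497
vertex -2.12 -3.476 -3.207
endloop
endfacet
facet normal 0.530 -0.313 0.788
outer loop
vertex -2.629 -3.655 -2.936
vertex -2.12 -3.476 -3.207
vertex -2.561 -1.746 -2.223
endloop
endfacet
facet normal -0.106 -0.729 -0.677
outer loop
vertex -2.12 -3.476 -3.207
vertex -2.759 -3.114 -3.497
vertex -1.984 -3.086 -3.648
endloop
endfacet
facet normal 0.941 0.050 0.334
outer loop
vertex -2.12 -3.476 -3.207
vertex -1.984 -3.086 -3.648
vertex -2.561 -1.746 -2.223
endloop
endfacet
facet normal -0.989 0.141 0.053
outer loop
vertex -3.859 -0.749 -2.386
vertex -3.541 1.219 -1.695
vertex -3.866 -0.049 -4.376
endloop
endfacet
facet normal -0.151 -0.933 -0.328
outer loop
vertex -1.839 -0.339 -4.485
vertex -3.859 -0.749 -2.386
vertex -3.866 -0.049 -4.376
endloop
endfacet
facet normal -0.988 0.142 0.053
outer loop
vertex -3.866 -0.049 -4.376
vertex -3.541 1.219 -1.695
vertex -3.547 1.919 -3.686
endloop
endfacet
facet normal -0.003 0.331 -0.944
outer loop
vertex -3.547 1.919 -3.686
vertex -1.839 -0.339 -4.485
vertex -3.866 -0.049 -4.376
endloop
endfacet
facet normal 0.003 -0.332 0.943
outer loop
vertex -3.859 -0.749 -2.386
vertex -1.514 0.929 -1.804
vertex -3.541 1.219 -1.695
endloop
endfacet
facet normal -0.151 -0.933 -0.327
outer loop
vertex -1.833 -1.039 -2.494
vertex -3.859 -0.749 -2.386
vertex -1.839 -0.339 -4.485
endloop
endfacet
facet normal 0.003 -0.331 0.944
outer loop
vertex -1.833 -1.039 -2.494
vertex -1.514 0.929 -1.804
vertex -3.859 -0.749 -2.386
endloop
endfacet
facet normal 0.151 0.933 0.327
outer loop
vertex -3.541 1.219 -1.695
vertex -1.514 0.929 -1.804
vertex -3.547 1.919 -3.686
endloop
endfacet
facet normal -0.003 0.332 -0.943
outer loop
vertex -1.521 1.629 -3.794
vertex -1.839 -0.339 -4.485
vertex -3.547 1.919 -3.686
endloop
endfacet
facet normal 0.151 0.933 0.328
outer loop
vertex -3.547 1.919 -3.686
vertex -1.514 0.929 -1.804
vertex -1.521 1.629 -3.794
endloop
endfacet
facet normal 0.989 -0.141 -0.053
outer loop
vertex -1.521 1.629 -3.794
vertex -1.833 -1.039 -2.494
vertex -1.839 -0.339 -4.485
endloop
endfacet
facet normal 0.988 -0.142 -0.053
outer loop
vertex -1.514 0.929 -1.804
vertex -1.833 -1.039 -2.494
vertex -1.521 1.629 -3.794
endloop
endfacet
facet normal -0.311 -0.253 -0.916
outer loop
vertex -2.782 1.294 2.222
vertex -3.607 1.986 2.311
vertex -2.592 2.051 1.949
endloop
endfacet
facet normal 0.937 -0.116 0.330
outer loop
vertex -2.782 1.294 2.222
vertex -2.592 2.051 1.949
vertex -3.153 2.354 3.649
endloop
endfacet
facet normal -0.311 -0.253 -0.916
outer loop
vertex -2.592 2.051 1.949
vertex -3.607 1.986 2.311
vertex -2.996 2.769 1.888
endloop
endfacet
facet normal 0.848 0.494 0.192
outer loop
vertex -2.592 2.051 1.949
vertex -2.996 2.769 1.888
vertex -3.153 2.354 3.649
endloop
endfacet
facet normal -0.311 -0.252 -0.916
outer loop
vertex -2.996 2.769 1.888
vertex -3.607 1.986 2.311
vertex -3.758 3.029 2.075
endloop
endfacet
facet normal 0.366 0.898 0.244
outer loop
vertex -2.996 2.769 1.888
vertex -3.758 3.029 2.075
vertex -3.153 2.354 3.649
endloop
endfacet
facet normal -0.312 -0.252 -0.916
outer loop
vertex -3.758 3.029 2.075
vertex -3.607 1.986 2.311
vertex -4.432 2.678 2.401
endloop
endfacet
facet normal -0.227 0.860 0.456
outer loop
vertex -3.758 3.029 2.075
vertex -4.432 2.678 2.401
vertex -3.153 2.354 3.649
endloop
endfacet
facet normal -0.312 -0.252 -0.916
outer loop
vertex -4.432 2.678 2.401
vertex -3.607 1.986 2.311
vertex -4.622 1.921 2.674
endloop
endfacet
facet normal -0.586 0.401 0.704
outer loop
vertex -4.432 2.678 2.401
vertex -4.622 1.921 2.674
vertex -3.153 2.354 3.649
endloop
endfacet
facet normal -0.312 -0.252 -0.916
outer loop
vertex -4.622 1.921 2.674
vertex -3.607 1.986 2.311
vertex -4.218 1.202 2.734
endloop
endfacet
facet normal -0.497 -0.209 0.842
outer loop
vertex -4.622 1.921 2.674
vertex -4.218 1.202 2.734
vertex -3.153 2.354 3.649
endloop
endfacet
facet normal -0.311 -0.252 -0.916
outer loop
vertex -4.218 1.202 2.734
vertex -3.607 1.986 2.311
vertex -3.456 0.943 2.547
endloop
endfacet
facet normal -0.015 -0.613 0.790
outer loop
vertex -4.218 1.202 2.734
vertex -3.456 0.943 2.547
vertex -3.153 2.354 3.649
endloop
endfacet
facet normal -0.311 -0.252 -0.916
outer loop
vertex -3.456 0.943 2.547
vertex -3.607 1.986 2.311
vertex -2.782 1.294 2.222
endloop
endfacet
facet normal 0.578 -0.576 0.578
outer loop
vertex -3.456 0.943 2.547
vertex -2.782 1.294 2.222
vertex -3.153 2.354 3.649
endloop
endfacet

endsolid
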